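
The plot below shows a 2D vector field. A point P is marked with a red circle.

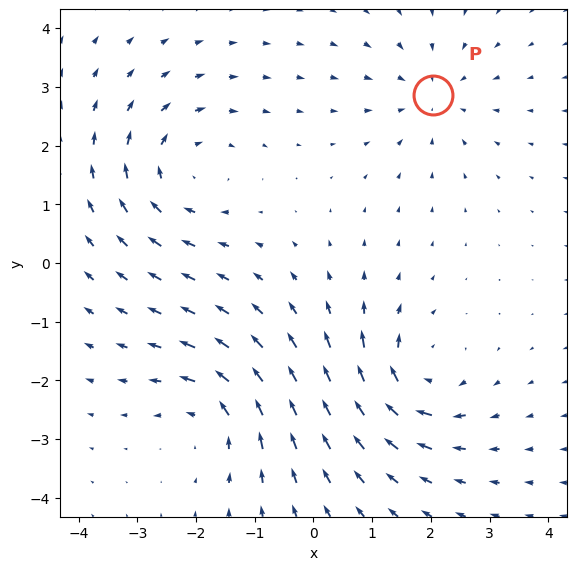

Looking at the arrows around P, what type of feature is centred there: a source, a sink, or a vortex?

At P (2.0, 2.9) the arrows converge inward. Divergence about -3, curl ≈0 — negative divergence with near-zero curl is a sink.

sink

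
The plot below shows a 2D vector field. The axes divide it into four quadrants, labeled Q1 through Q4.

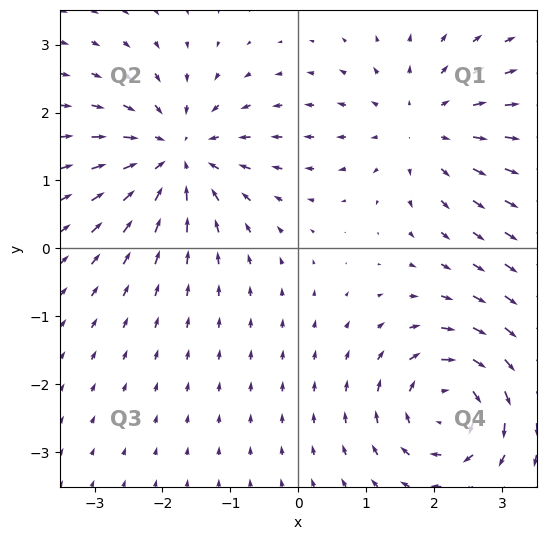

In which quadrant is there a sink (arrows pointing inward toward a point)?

Q2

The sink sits at approximately (-1.8, 1.4), which lies in quadrant Q2. The divergence there is about -5, negative as expected for a sink.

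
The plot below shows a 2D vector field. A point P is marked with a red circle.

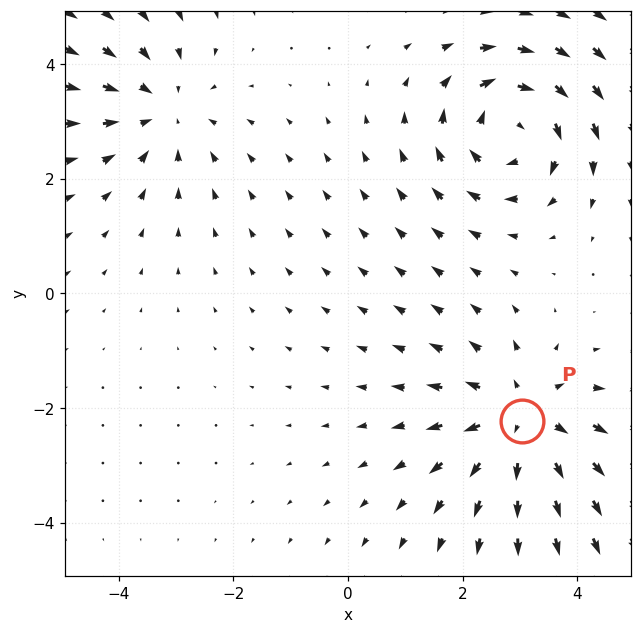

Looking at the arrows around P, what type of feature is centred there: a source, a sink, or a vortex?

source

At P (3.0, -2.2) the arrows spread outward. Divergence about +3, curl ≈0 — positive divergence with near-zero curl is a source.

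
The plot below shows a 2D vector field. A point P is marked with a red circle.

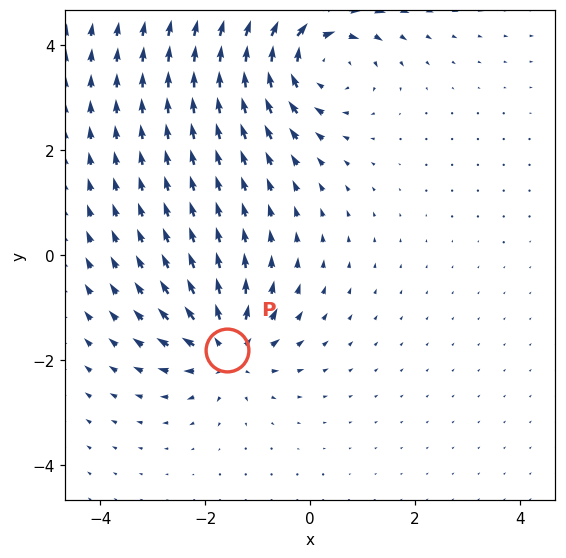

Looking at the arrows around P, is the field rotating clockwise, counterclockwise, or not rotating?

not rotating

Near P at (-1.6, -1.8) the arrows show no circulation. The curl there is ≈0.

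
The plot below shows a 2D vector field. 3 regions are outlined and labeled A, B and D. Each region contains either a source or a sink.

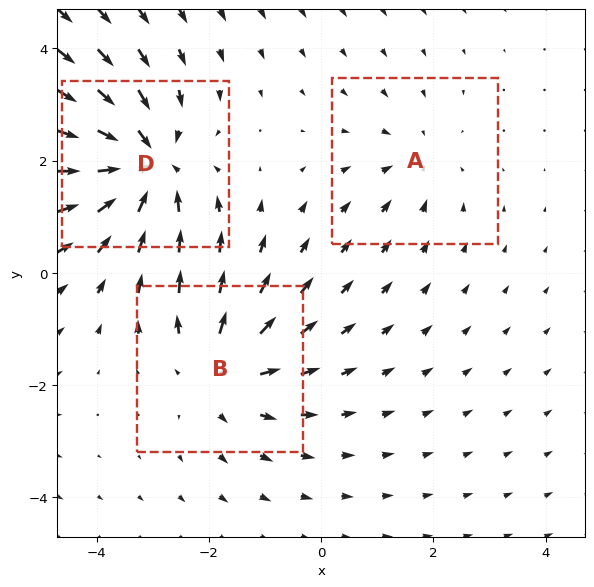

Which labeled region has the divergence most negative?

Divergence at each region's feature centre — A: about -2, B: about +3, D: about -5. Region D is most negative.

D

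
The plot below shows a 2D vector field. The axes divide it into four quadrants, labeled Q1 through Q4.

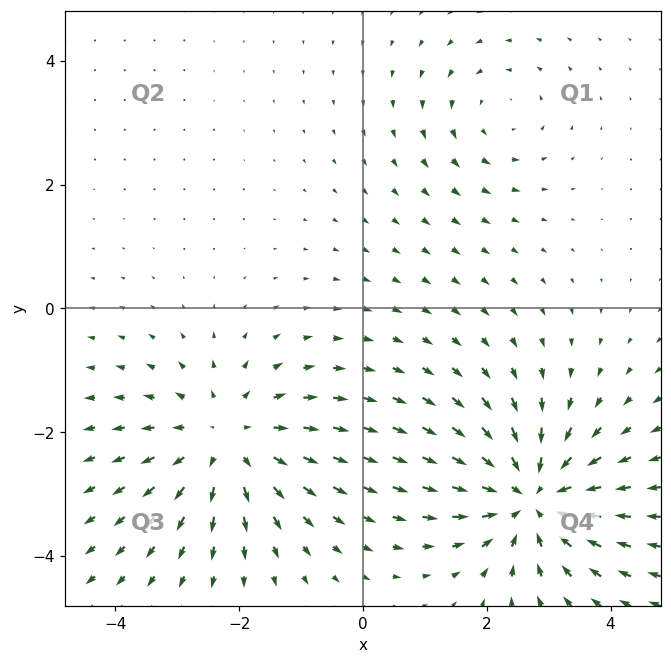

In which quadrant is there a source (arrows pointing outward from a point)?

Q3

The source sits at approximately (-2.2, -2.1), which lies in quadrant Q3. The divergence there is about +4, positive as expected for a source.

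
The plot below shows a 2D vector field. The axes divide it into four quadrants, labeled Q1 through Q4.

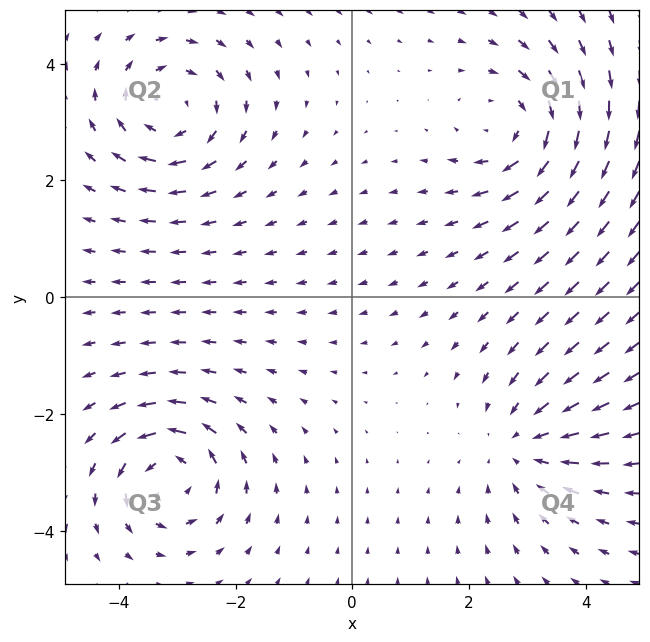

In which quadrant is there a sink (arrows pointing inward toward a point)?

The sink sits at approximately (2.9, -2.5), which lies in quadrant Q4. The divergence there is about -3, negative as expected for a sink.

Q4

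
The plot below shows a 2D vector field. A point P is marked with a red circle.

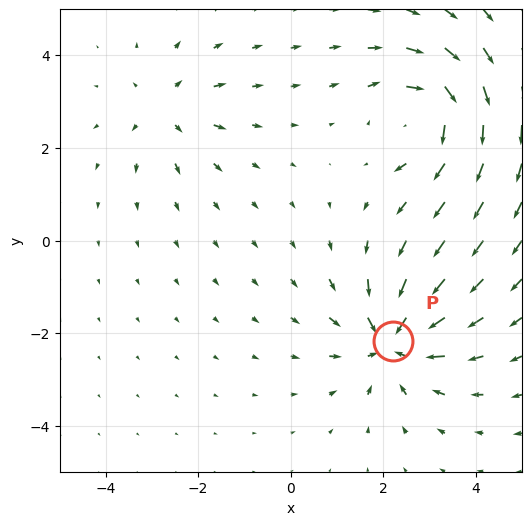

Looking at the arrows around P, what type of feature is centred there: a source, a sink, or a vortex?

At P (2.2, -2.2) the arrows converge inward. Divergence about -6, curl ≈0 — negative divergence with near-zero curl is a sink.

sink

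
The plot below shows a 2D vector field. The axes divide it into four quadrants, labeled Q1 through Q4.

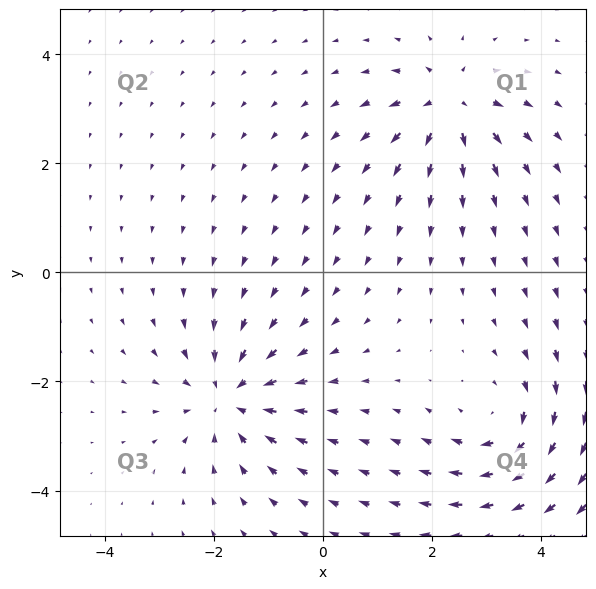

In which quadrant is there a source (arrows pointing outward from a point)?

Q1

The source sits at approximately (2.3, 3.1), which lies in quadrant Q1. The divergence there is about +5, positive as expected for a source.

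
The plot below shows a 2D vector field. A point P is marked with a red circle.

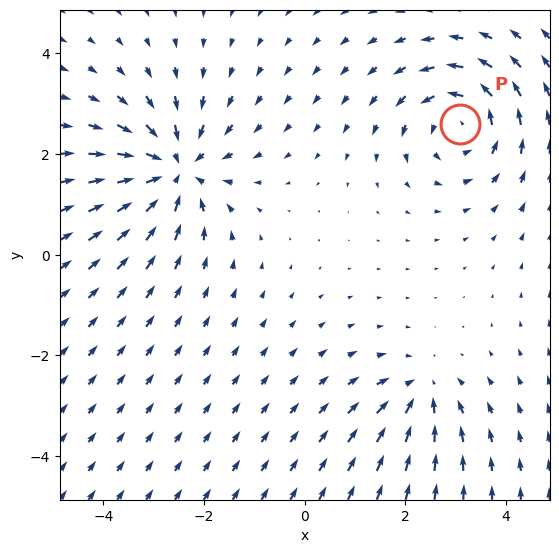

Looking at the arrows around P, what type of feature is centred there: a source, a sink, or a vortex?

vortex

At P (3.1, 2.6) the arrows circulate counterclockwise. Divergence ≈0, curl about +4 — near-zero divergence with nonzero curl is a vortex.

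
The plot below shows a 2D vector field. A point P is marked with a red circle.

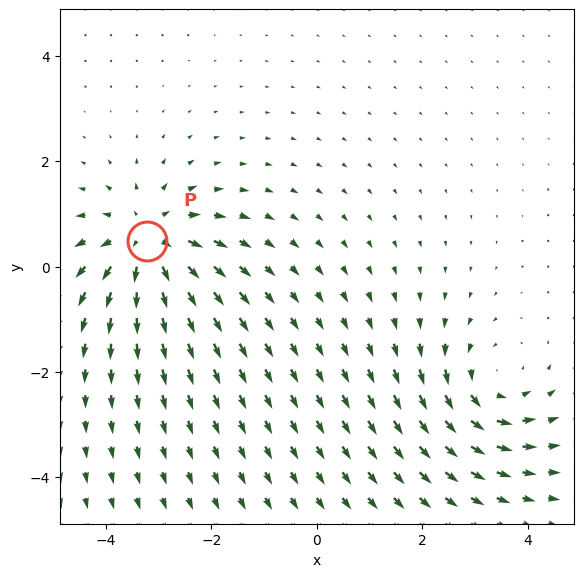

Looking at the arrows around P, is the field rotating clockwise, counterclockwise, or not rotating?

not rotating

Near P at (-3.2, 0.5) the arrows show no circulation. The curl there is ≈0.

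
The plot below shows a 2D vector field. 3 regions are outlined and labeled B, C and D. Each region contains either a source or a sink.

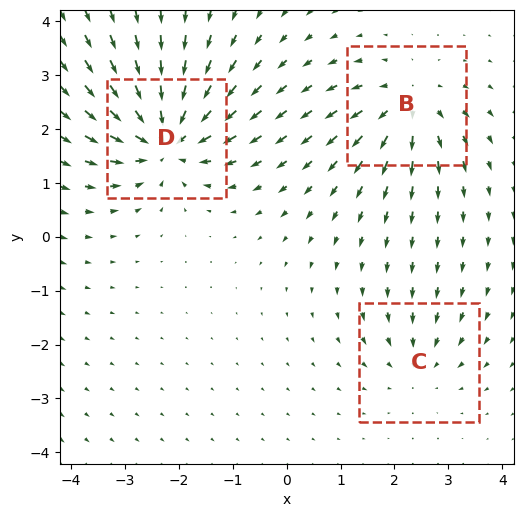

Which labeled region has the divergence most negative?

D

Divergence at each region's feature centre — B: about +4, C: about -3, D: about -6. Region D is most negative.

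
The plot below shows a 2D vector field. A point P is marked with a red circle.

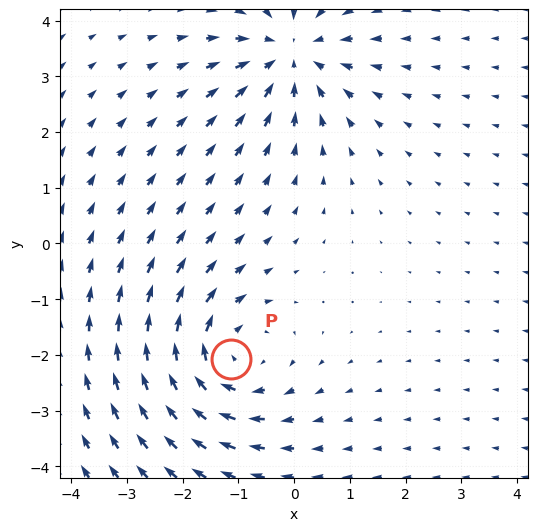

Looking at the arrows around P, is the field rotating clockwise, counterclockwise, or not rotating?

clockwise

Near P at (-1.1, -2.1) the arrows circulate clockwise. The curl (z-component) there is about -4; negative curl means clockwise rotation.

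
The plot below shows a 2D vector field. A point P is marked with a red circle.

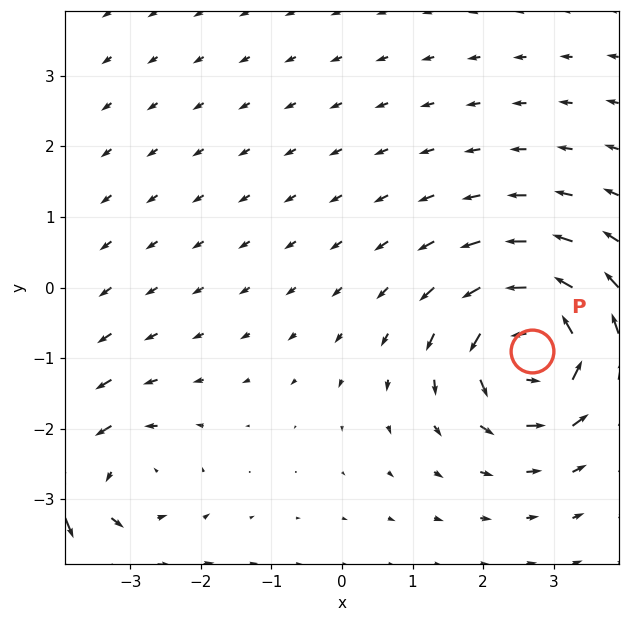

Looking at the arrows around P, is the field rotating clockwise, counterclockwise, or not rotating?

Near P at (2.7, -0.9) the arrows circulate counterclockwise. The curl (z-component) there is about +6; positive curl means counterclockwise rotation.

counterclockwise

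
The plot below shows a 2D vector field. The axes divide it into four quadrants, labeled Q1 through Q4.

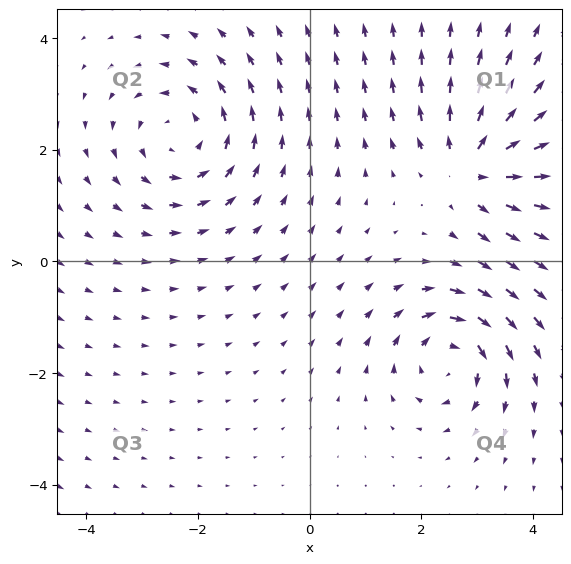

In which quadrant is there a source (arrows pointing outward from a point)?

The source sits at approximately (2.9, 1.7), which lies in quadrant Q1. The divergence there is about +6, positive as expected for a source.

Q1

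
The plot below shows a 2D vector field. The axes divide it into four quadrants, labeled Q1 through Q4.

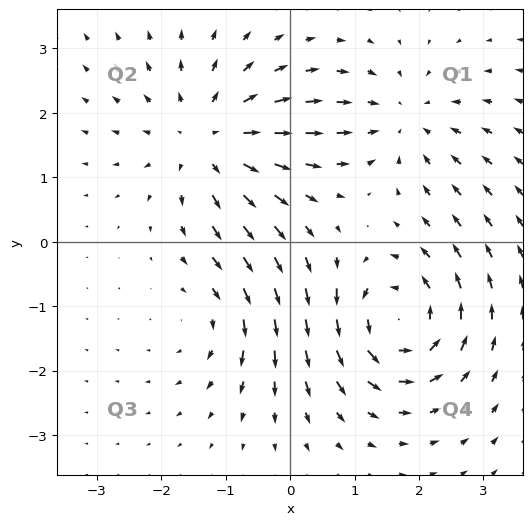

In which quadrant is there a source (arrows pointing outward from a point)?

The source sits at approximately (-1.3, 1.6), which lies in quadrant Q2. The divergence there is about +5, positive as expected for a source.

Q2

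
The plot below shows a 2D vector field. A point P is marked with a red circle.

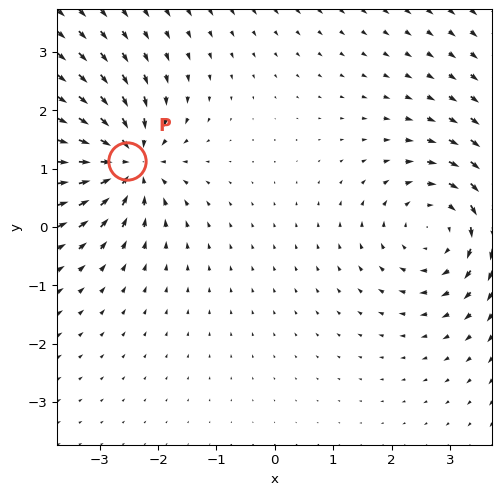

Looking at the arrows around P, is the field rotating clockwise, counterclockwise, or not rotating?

not rotating

Near P at (-2.5, 1.1) the arrows show no circulation. The curl there is ≈0.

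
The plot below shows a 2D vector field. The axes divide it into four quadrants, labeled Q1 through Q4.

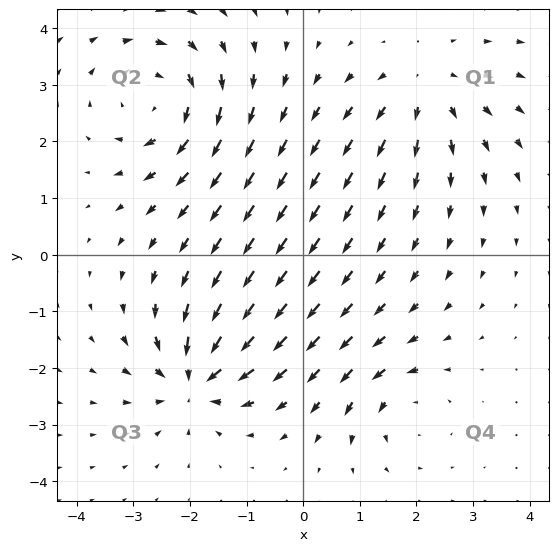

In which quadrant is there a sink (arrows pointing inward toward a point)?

The sink sits at approximately (-1.9, -2.2), which lies in quadrant Q3. The divergence there is about -6, negative as expected for a sink.

Q3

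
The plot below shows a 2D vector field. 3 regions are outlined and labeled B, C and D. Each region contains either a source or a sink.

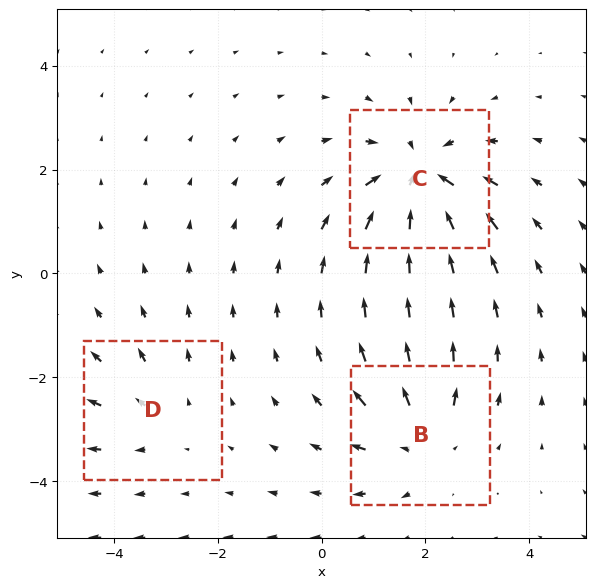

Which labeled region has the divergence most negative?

Divergence at each region's feature centre — B: about +3, C: about -5, D: about +2. Region C is most negative.

C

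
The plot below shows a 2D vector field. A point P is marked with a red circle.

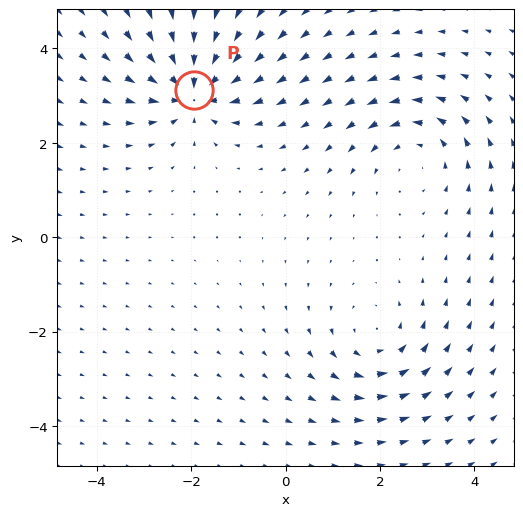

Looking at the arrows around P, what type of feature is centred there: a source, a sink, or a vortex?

At P (-1.9, 3.1) the arrows converge inward. Divergence about -6, curl ≈0 — negative divergence with near-zero curl is a sink.

sink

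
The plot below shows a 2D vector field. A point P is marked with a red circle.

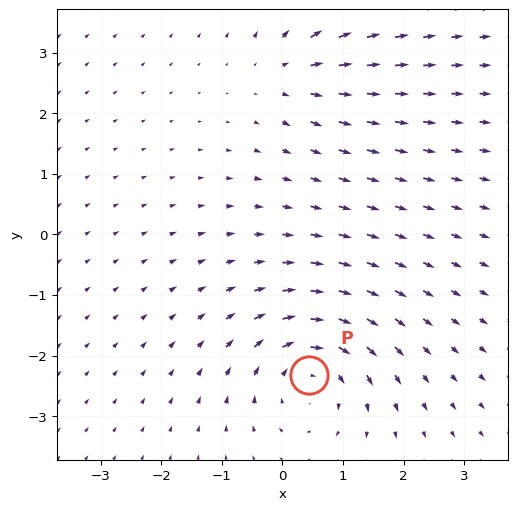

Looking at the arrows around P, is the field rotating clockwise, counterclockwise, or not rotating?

clockwise

Near P at (0.4, -2.3) the arrows circulate clockwise. The curl (z-component) there is about -4; negative curl means clockwise rotation.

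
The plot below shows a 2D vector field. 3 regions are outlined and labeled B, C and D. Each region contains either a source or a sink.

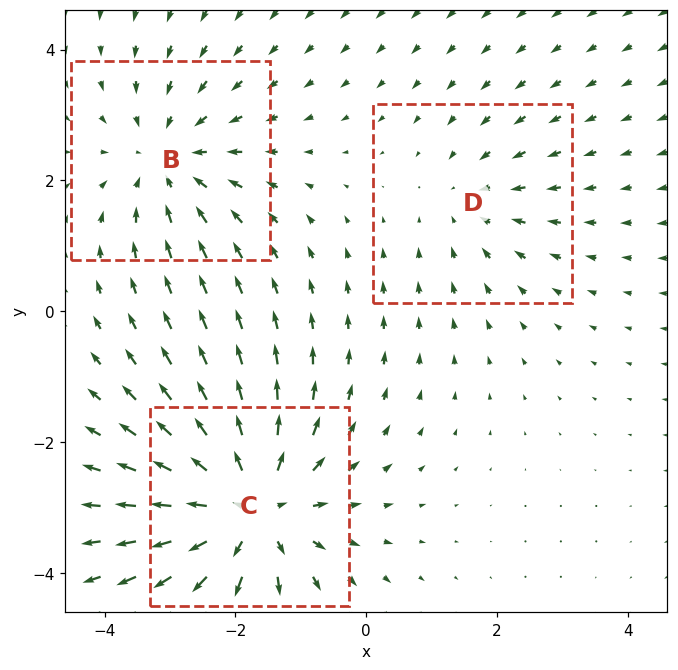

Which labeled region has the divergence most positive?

C

Divergence at each region's feature centre — B: about -3, C: about +4, D: about -2. Region C is most positive.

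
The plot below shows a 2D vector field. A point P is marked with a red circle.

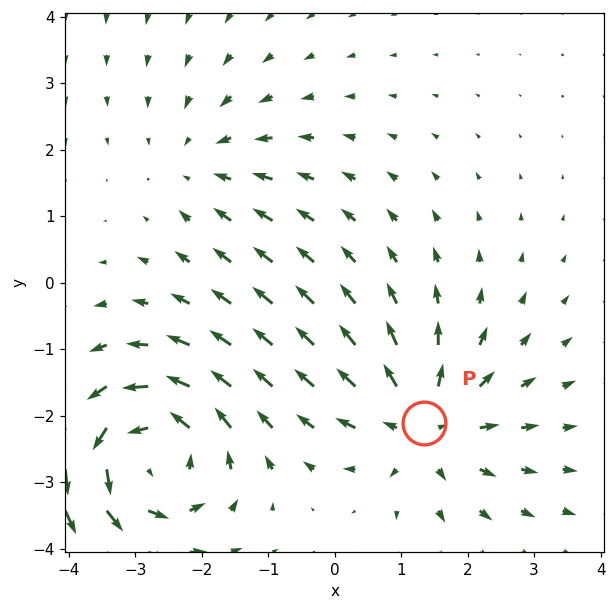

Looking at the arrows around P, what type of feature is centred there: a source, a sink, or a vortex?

source

At P (1.3, -2.1) the arrows spread outward. Divergence about +4, curl ≈0 — positive divergence with near-zero curl is a source.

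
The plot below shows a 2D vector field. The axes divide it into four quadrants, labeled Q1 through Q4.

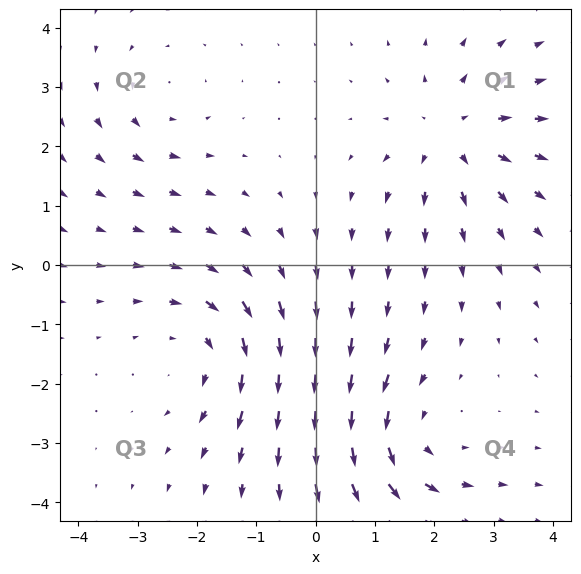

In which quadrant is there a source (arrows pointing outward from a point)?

Q1

The source sits at approximately (2.3, 2.2), which lies in quadrant Q1. The divergence there is about +4, positive as expected for a source.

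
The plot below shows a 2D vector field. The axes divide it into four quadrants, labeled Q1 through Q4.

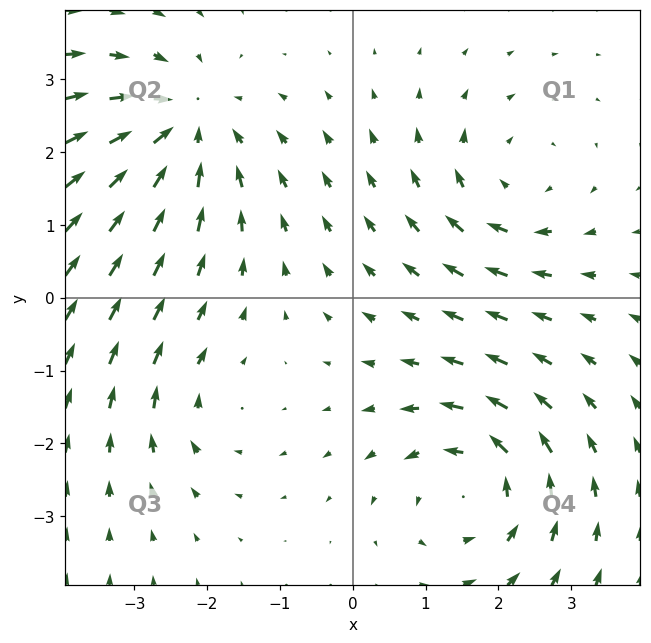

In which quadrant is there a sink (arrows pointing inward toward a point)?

The sink sits at approximately (-2.3, 2.4), which lies in quadrant Q2. The divergence there is about -5, negative as expected for a sink.

Q2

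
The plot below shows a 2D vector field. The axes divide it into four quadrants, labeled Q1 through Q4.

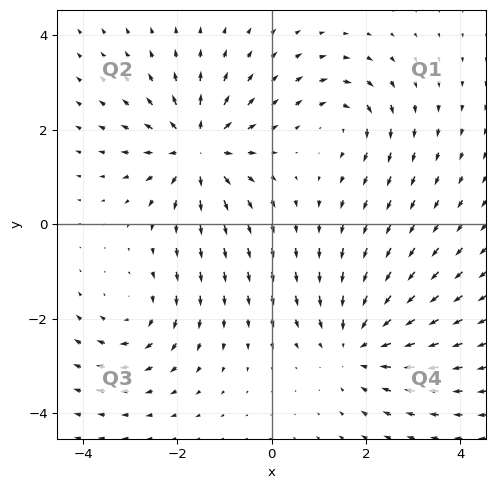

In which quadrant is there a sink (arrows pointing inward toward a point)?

The sink sits at approximately (1.8, -2.5), which lies in quadrant Q4. The divergence there is about -4, negative as expected for a sink.

Q4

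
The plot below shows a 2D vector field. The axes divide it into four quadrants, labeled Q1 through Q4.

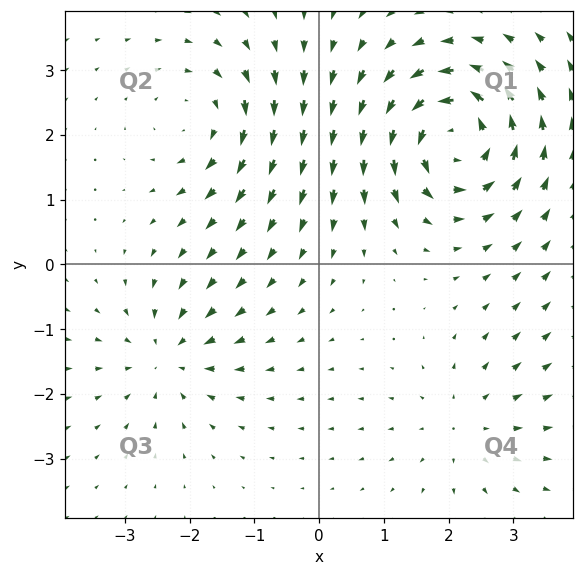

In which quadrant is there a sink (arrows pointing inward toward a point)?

Q3

The sink sits at approximately (-2.3, -1.4), which lies in quadrant Q3. The divergence there is about -4, negative as expected for a sink.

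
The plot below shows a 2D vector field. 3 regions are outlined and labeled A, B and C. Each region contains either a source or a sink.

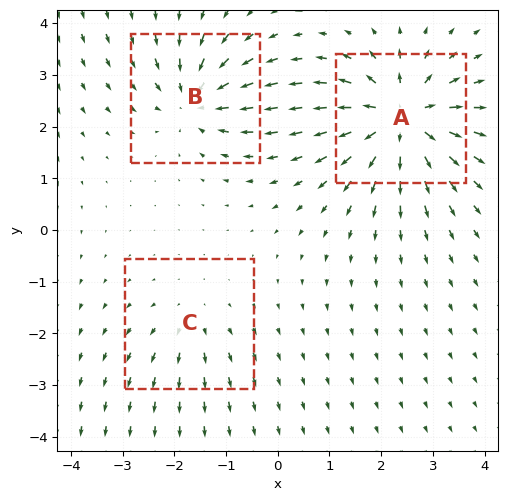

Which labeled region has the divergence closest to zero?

C

Divergence at each region's feature centre — A: about +6, B: about -4, C: about +2. Region C is closest to zero.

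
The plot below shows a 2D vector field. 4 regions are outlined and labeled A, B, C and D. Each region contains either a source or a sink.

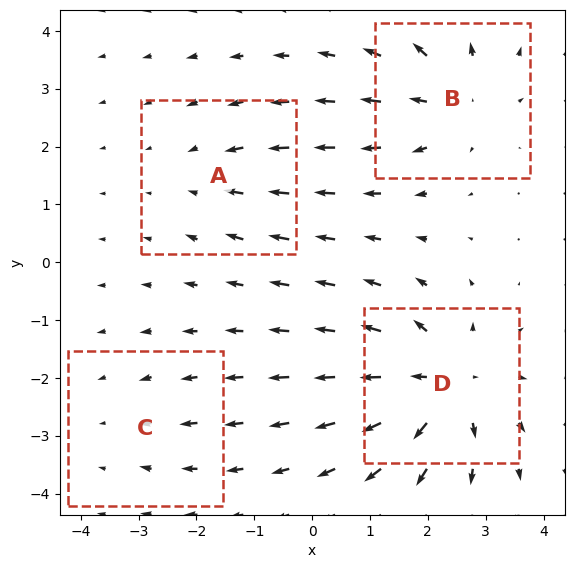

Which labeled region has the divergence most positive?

D

Divergence at each region's feature centre — A: about -3, B: about +5, C: about -2, D: about +7. Region D is most positive.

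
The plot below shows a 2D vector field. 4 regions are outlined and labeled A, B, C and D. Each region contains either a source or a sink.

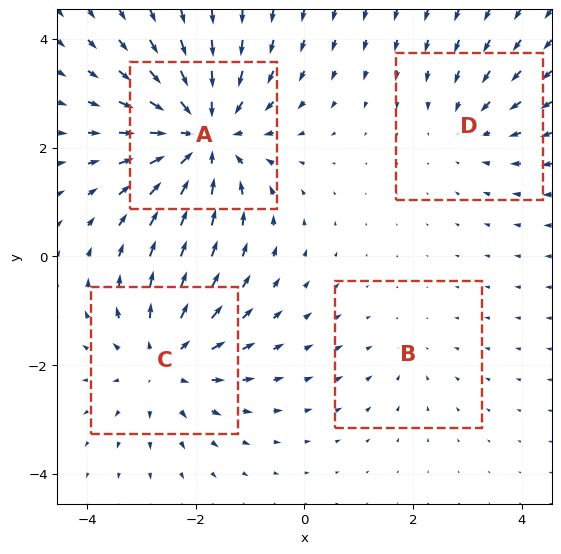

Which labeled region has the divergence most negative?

A

Divergence at each region's feature centre — A: about -6, B: about -2, C: about +4, D: about -3. Region A is most negative.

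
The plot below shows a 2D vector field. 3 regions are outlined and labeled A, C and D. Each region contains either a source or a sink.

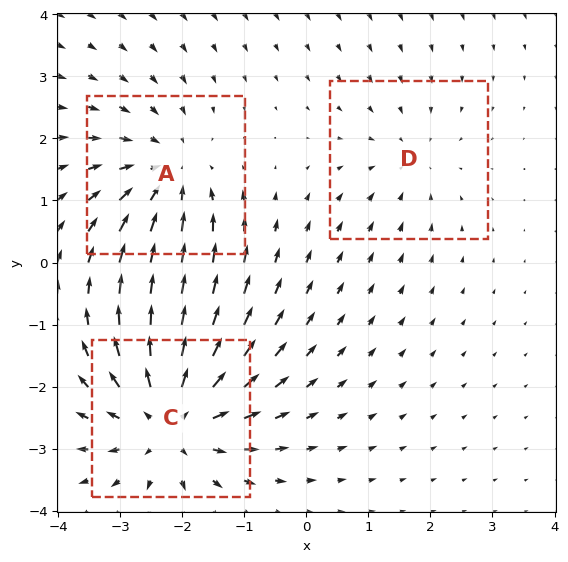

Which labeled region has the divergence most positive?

Divergence at each region's feature centre — A: about -3, C: about +4, D: about -2. Region C is most positive.

C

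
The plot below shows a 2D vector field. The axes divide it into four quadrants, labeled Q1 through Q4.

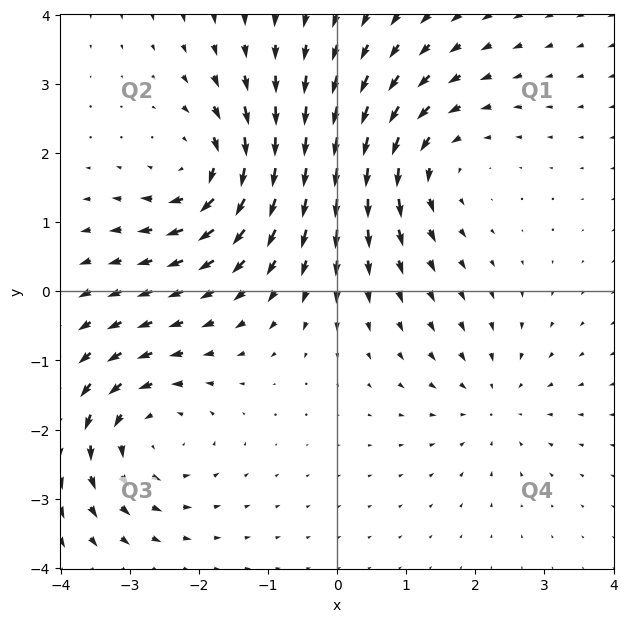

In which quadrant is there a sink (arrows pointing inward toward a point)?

Q4

The sink sits at approximately (2.3, -1.6), which lies in quadrant Q4. The divergence there is about -3, negative as expected for a sink.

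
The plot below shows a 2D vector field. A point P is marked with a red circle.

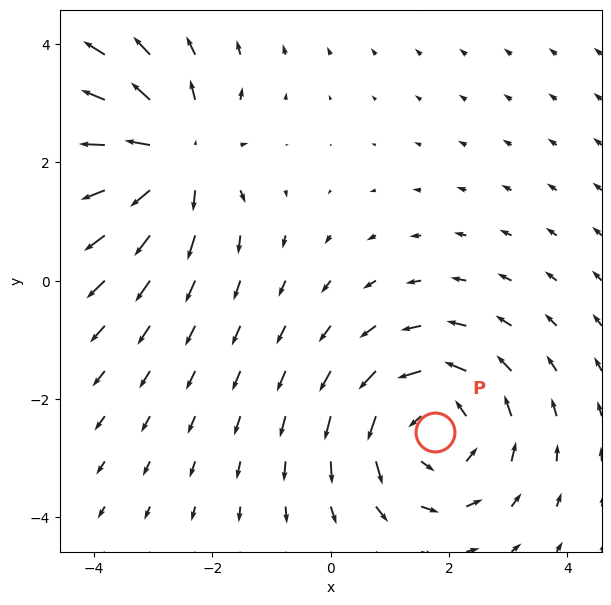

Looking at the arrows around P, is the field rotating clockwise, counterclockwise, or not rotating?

counterclockwise

Near P at (1.8, -2.6) the arrows circulate counterclockwise. The curl (z-component) there is about +3; positive curl means counterclockwise rotation.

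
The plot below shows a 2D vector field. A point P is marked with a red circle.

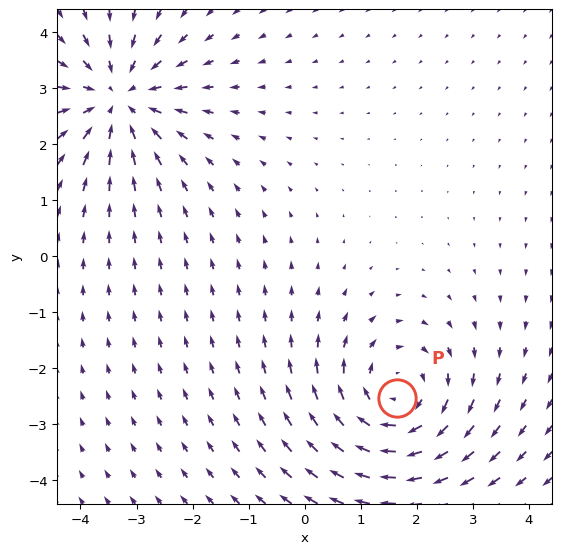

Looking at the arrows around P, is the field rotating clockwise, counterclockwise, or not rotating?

Near P at (1.6, -2.5) the arrows circulate clockwise. The curl (z-component) there is about -4; negative curl means clockwise rotation.

clockwise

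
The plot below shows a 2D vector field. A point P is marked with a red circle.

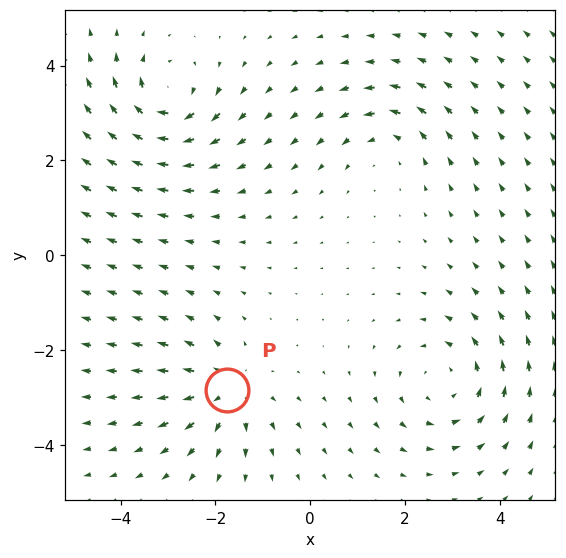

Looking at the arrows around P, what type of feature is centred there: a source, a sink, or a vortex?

source

At P (-1.8, -2.9) the arrows spread outward. Divergence about +4, curl ≈0 — positive divergence with near-zero curl is a source.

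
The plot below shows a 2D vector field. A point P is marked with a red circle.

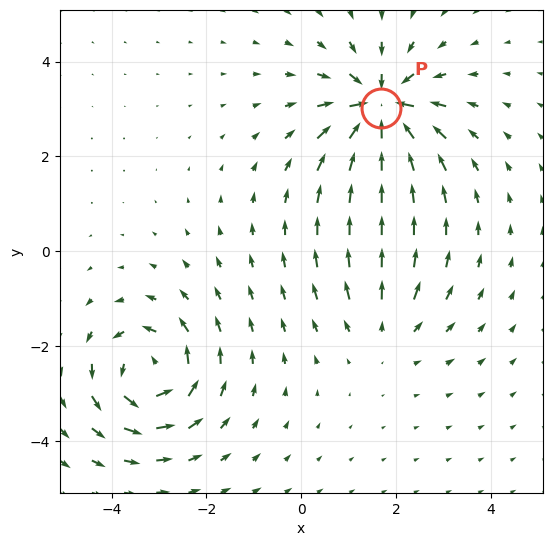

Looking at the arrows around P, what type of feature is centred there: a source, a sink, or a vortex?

sink

At P (1.7, 3.0) the arrows converge inward. Divergence about -6, curl ≈0 — negative divergence with near-zero curl is a sink.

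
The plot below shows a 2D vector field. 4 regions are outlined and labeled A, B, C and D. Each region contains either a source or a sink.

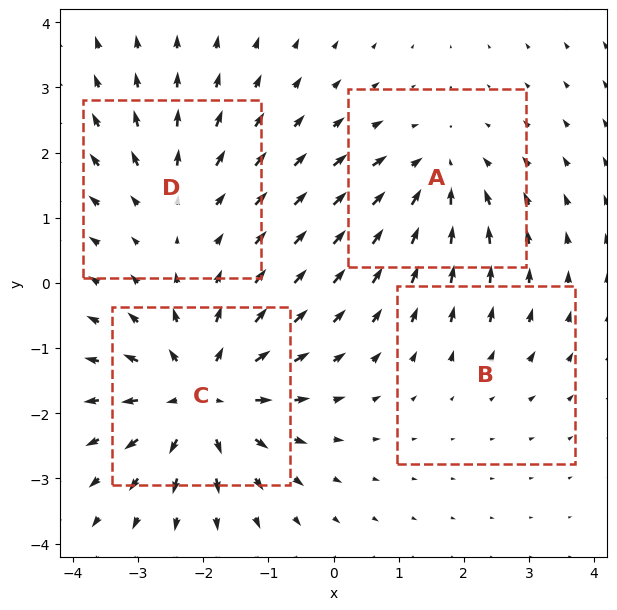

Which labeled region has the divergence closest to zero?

Divergence at each region's feature centre — A: about -5, B: about +2, C: about +7, D: about +3. Region B is closest to zero.

B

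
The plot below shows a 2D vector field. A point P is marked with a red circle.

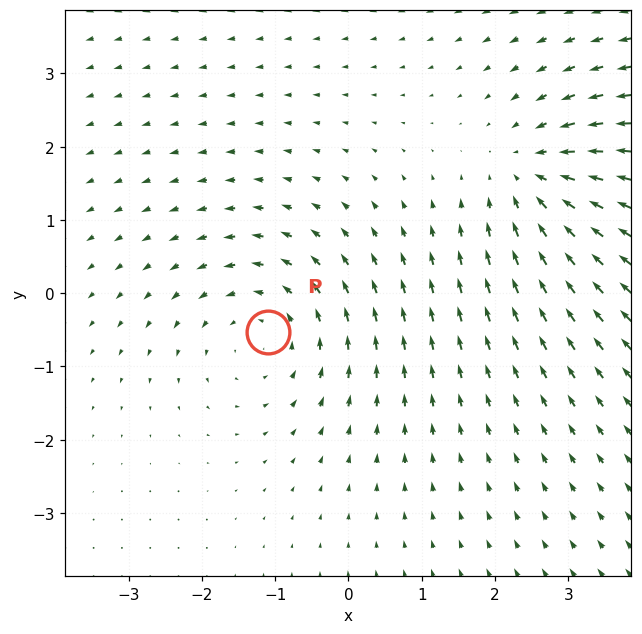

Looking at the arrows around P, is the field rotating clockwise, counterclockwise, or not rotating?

Near P at (-1.1, -0.5) the arrows circulate counterclockwise. The curl (z-component) there is about +3; positive curl means counterclockwise rotation.

counterclockwise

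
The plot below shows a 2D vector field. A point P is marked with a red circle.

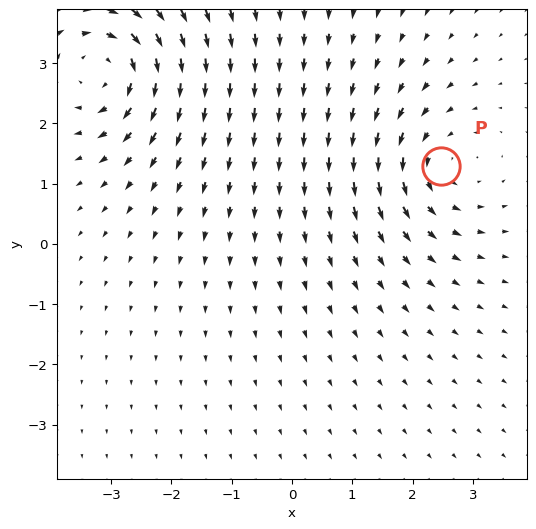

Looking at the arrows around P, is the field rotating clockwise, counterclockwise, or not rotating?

counterclockwise

Near P at (2.5, 1.3) the arrows circulate counterclockwise. The curl (z-component) there is about +3; positive curl means counterclockwise rotation.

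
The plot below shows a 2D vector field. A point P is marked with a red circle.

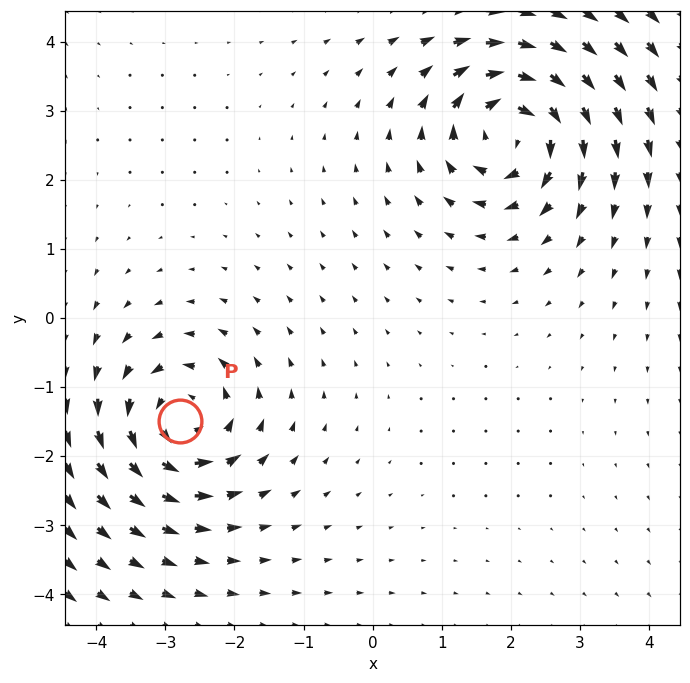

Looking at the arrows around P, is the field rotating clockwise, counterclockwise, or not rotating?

counterclockwise

Near P at (-2.8, -1.5) the arrows circulate counterclockwise. The curl (z-component) there is about +5; positive curl means counterclockwise rotation.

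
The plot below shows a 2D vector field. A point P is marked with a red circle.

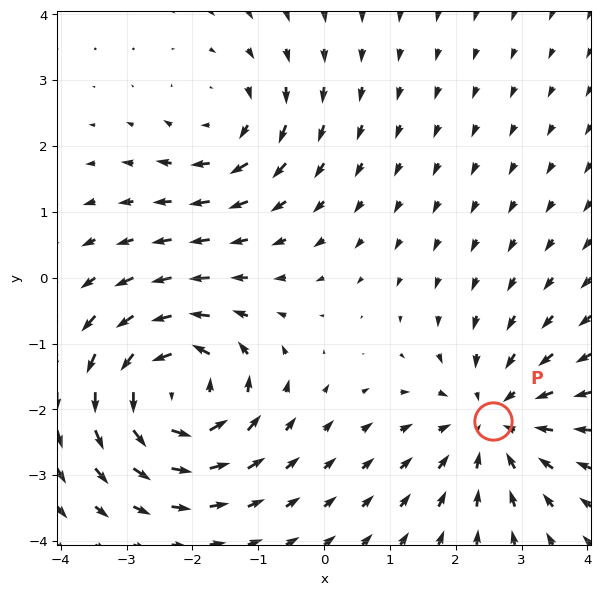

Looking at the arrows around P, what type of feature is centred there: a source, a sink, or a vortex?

At P (2.6, -2.2) the arrows converge inward. Divergence about -3, curl ≈0 — negative divergence with near-zero curl is a sink.

sink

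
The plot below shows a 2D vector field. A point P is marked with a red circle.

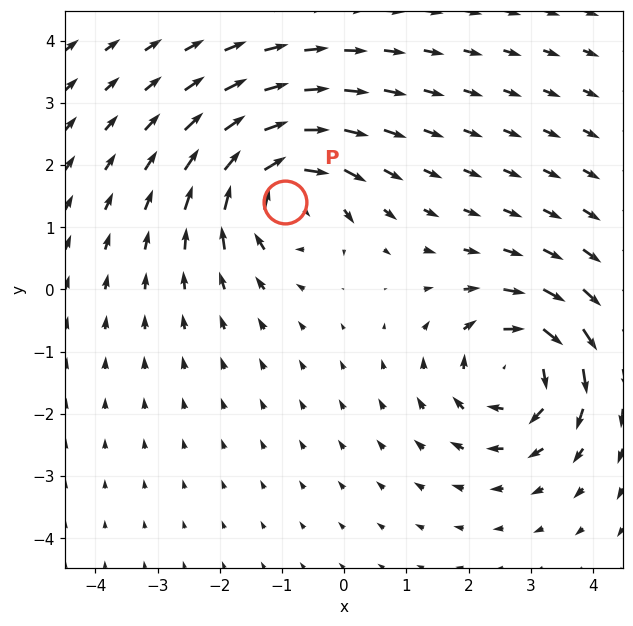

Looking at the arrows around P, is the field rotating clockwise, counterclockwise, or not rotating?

clockwise

Near P at (-1.0, 1.4) the arrows circulate clockwise. The curl (z-component) there is about -6; negative curl means clockwise rotation.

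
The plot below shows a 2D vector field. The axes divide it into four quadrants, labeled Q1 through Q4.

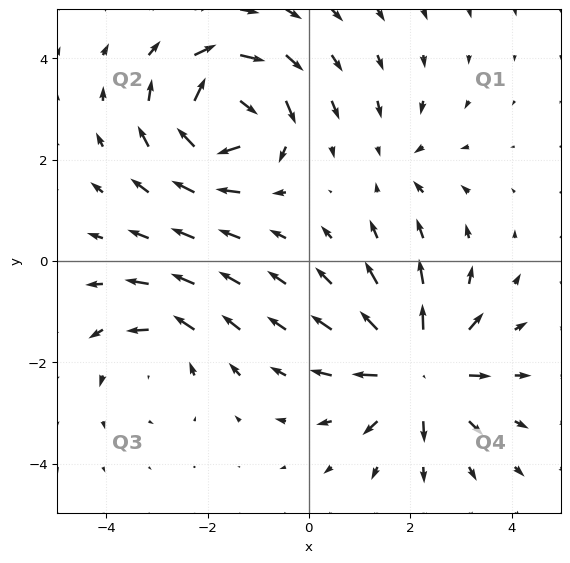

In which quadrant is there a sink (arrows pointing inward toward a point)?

The sink sits at approximately (1.7, 1.9), which lies in quadrant Q1. The divergence there is about -2, negative as expected for a sink.

Q1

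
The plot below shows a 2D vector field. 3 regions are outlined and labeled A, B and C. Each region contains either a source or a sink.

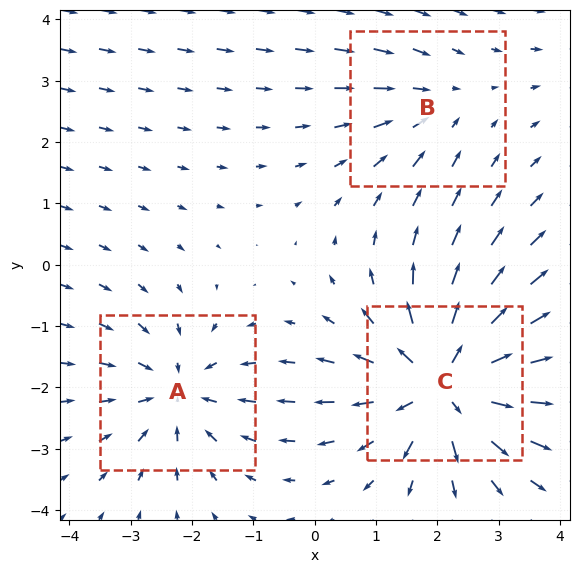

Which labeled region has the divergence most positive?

Divergence at each region's feature centre — A: about -3, B: about -2, C: about +5. Region C is most positive.

C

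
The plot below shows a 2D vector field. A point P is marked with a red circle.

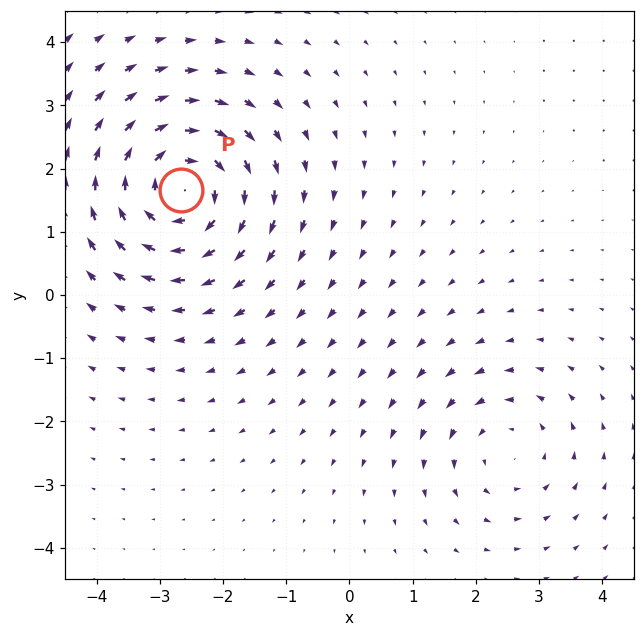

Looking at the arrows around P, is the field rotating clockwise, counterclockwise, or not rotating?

clockwise

Near P at (-2.7, 1.7) the arrows circulate clockwise. The curl (z-component) there is about -5; negative curl means clockwise rotation.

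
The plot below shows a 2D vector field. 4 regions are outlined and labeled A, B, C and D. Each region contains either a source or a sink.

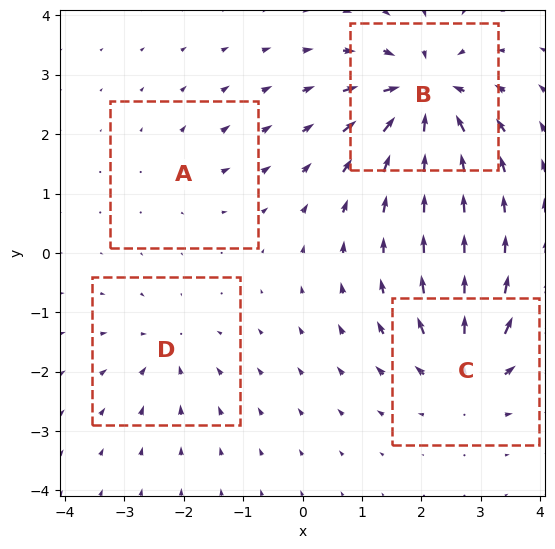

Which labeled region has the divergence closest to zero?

A

Divergence at each region's feature centre — A: about +3, B: about -9, C: about +6, D: about -4. Region A is closest to zero.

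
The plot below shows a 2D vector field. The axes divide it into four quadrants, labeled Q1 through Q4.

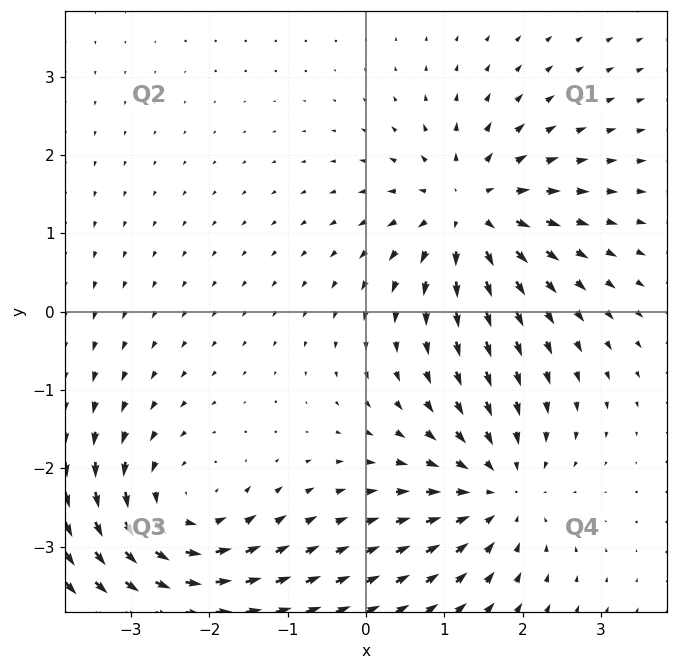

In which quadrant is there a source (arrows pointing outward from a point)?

Q1

The source sits at approximately (1.3, 1.3), which lies in quadrant Q1. The divergence there is about +6, positive as expected for a source.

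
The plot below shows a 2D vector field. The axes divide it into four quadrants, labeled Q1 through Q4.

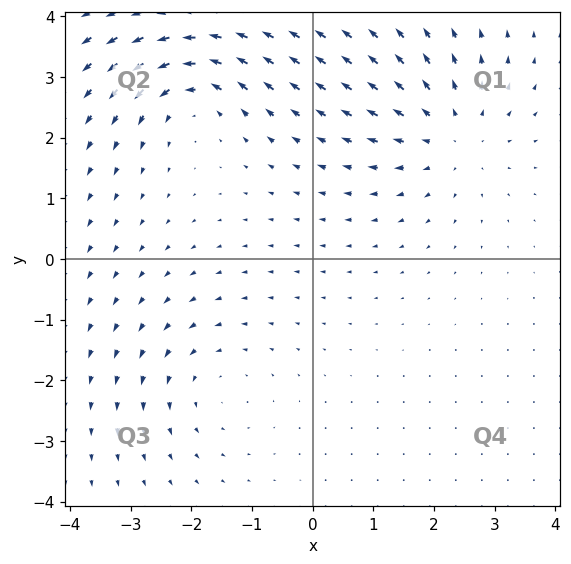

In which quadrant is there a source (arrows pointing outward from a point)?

Q1

The source sits at approximately (2.3, 2.0), which lies in quadrant Q1. The divergence there is about +3, positive as expected for a source.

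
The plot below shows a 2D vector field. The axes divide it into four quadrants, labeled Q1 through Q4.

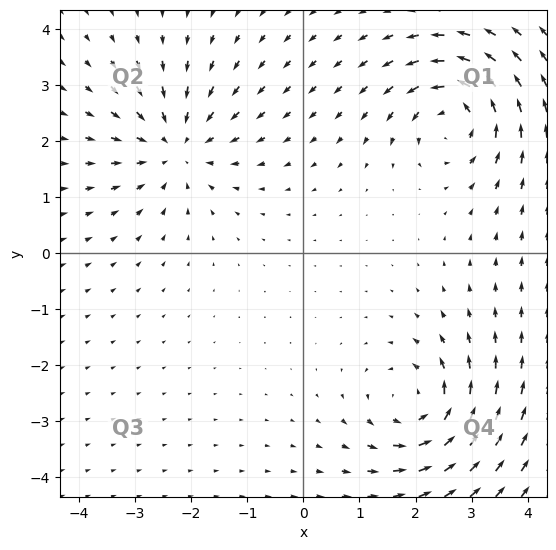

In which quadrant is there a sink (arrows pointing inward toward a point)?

The sink sits at approximately (-2.3, 1.9), which lies in quadrant Q2. The divergence there is about -4, negative as expected for a sink.

Q2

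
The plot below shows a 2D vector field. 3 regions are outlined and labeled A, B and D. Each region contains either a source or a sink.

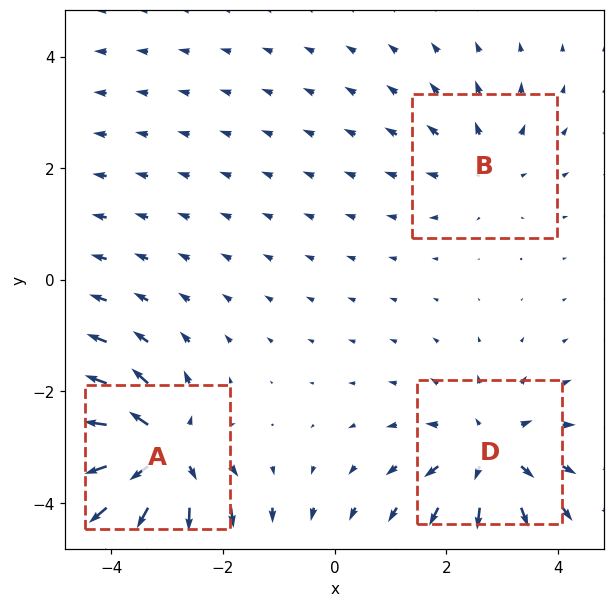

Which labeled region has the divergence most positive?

Divergence at each region's feature centre — A: about +6, B: about +2, D: about +4. Region A is most positive.

A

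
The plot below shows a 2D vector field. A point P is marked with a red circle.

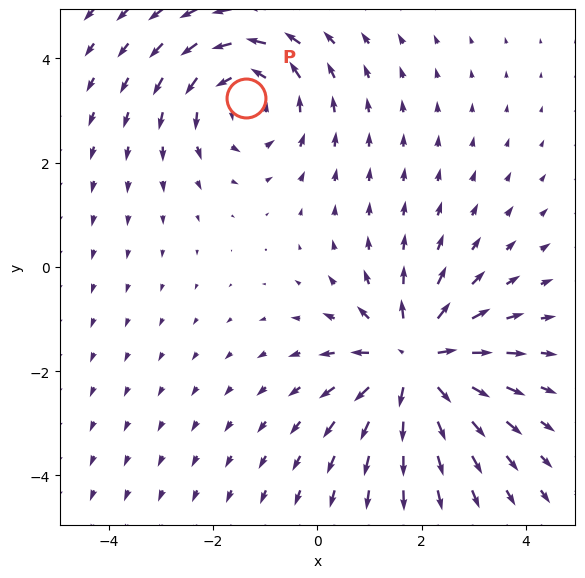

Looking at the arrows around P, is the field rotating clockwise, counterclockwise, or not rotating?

counterclockwise

Near P at (-1.4, 3.2) the arrows circulate counterclockwise. The curl (z-component) there is about +3; positive curl means counterclockwise rotation.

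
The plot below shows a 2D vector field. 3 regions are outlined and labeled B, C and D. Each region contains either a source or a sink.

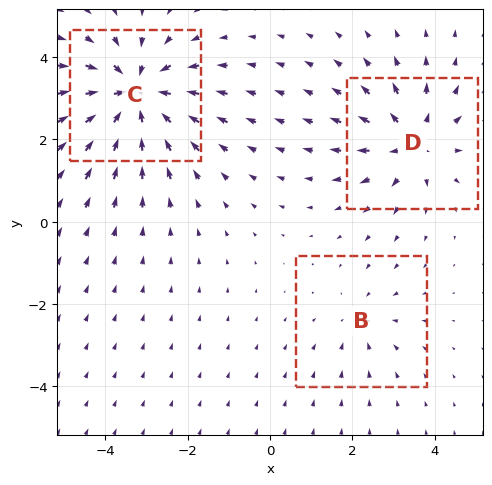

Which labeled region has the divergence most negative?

Divergence at each region's feature centre — B: about -2, C: about -4, D: about +3. Region C is most negative.

C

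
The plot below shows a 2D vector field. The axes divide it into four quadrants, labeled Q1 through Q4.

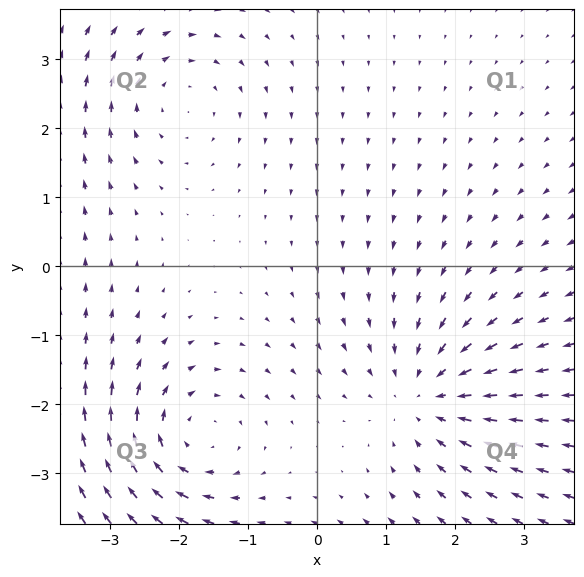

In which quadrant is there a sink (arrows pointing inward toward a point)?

The sink sits at approximately (1.6, -1.9), which lies in quadrant Q4. The divergence there is about -3, negative as expected for a sink.

Q4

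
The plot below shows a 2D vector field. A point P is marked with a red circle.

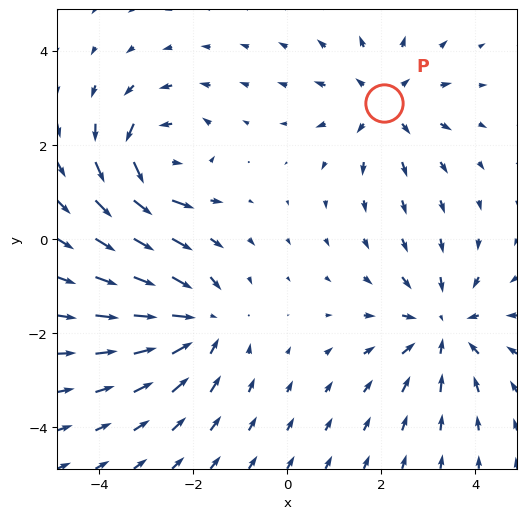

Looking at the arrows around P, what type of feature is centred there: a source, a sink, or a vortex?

source

At P (2.1, 2.9) the arrows spread outward. Divergence about +3, curl ≈0 — positive divergence with near-zero curl is a source.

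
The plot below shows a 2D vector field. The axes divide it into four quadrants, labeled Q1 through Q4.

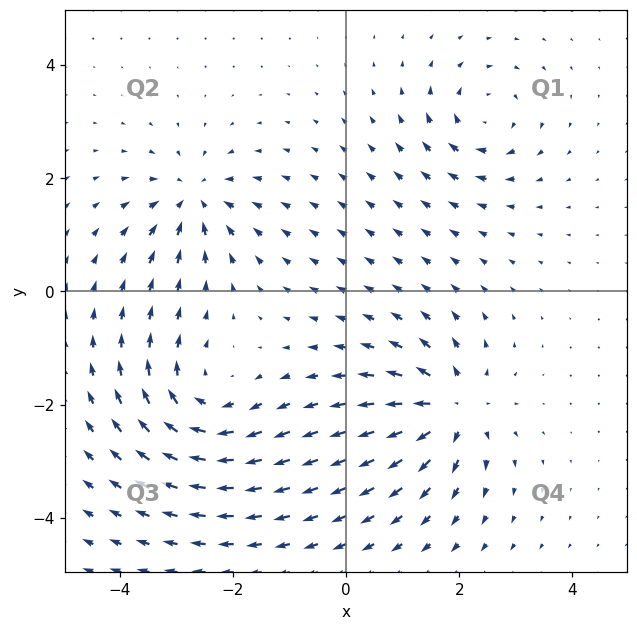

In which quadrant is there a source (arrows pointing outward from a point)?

Q4

The source sits at approximately (1.9, -2.1), which lies in quadrant Q4. The divergence there is about +6, positive as expected for a source.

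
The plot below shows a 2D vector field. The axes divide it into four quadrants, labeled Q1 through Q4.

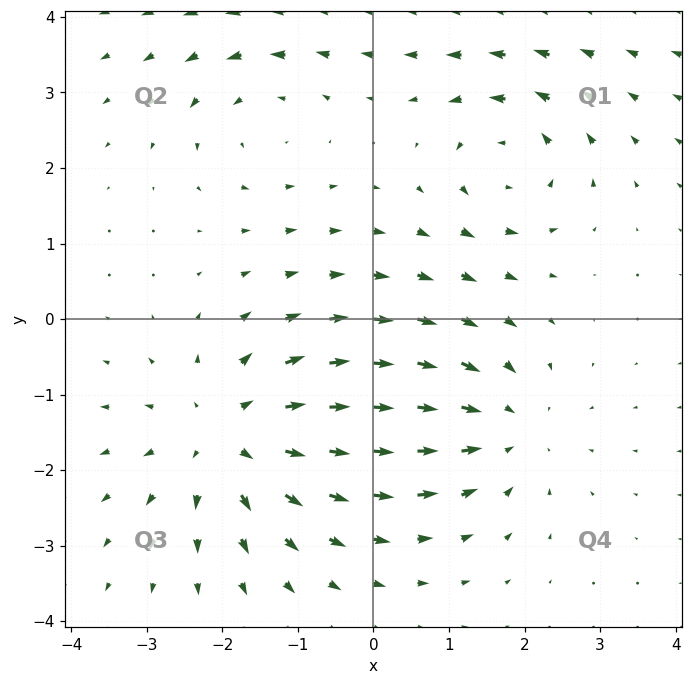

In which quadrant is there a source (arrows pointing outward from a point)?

The source sits at approximately (-1.9, -1.6), which lies in quadrant Q3. The divergence there is about +4, positive as expected for a source.

Q3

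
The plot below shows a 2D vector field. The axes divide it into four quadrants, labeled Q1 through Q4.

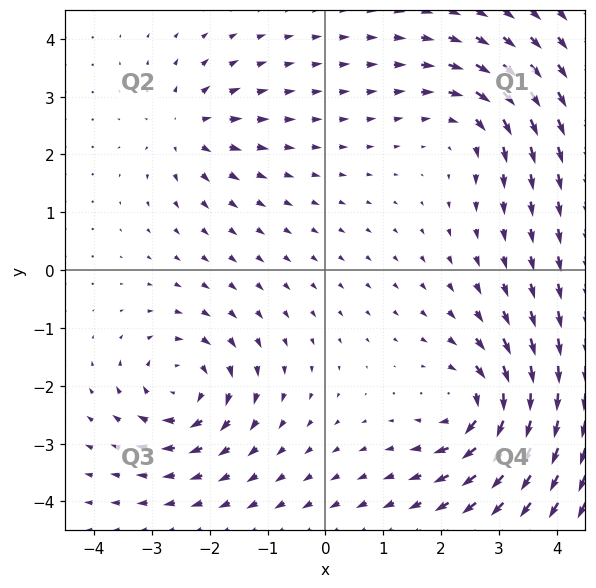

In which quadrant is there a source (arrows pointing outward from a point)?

The source sits at approximately (-2.4, 2.4), which lies in quadrant Q2. The divergence there is about +4, positive as expected for a source.

Q2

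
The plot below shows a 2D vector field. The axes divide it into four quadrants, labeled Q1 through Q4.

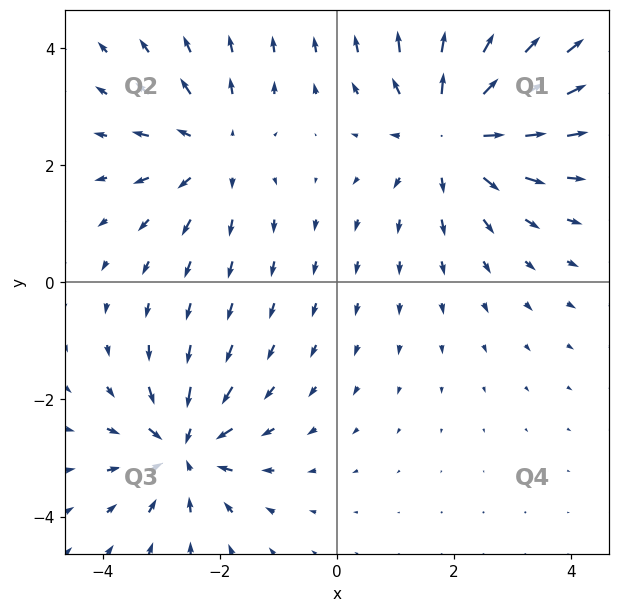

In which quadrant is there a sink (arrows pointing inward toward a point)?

Q3

The sink sits at approximately (-2.6, -2.8), which lies in quadrant Q3. The divergence there is about -4, negative as expected for a sink.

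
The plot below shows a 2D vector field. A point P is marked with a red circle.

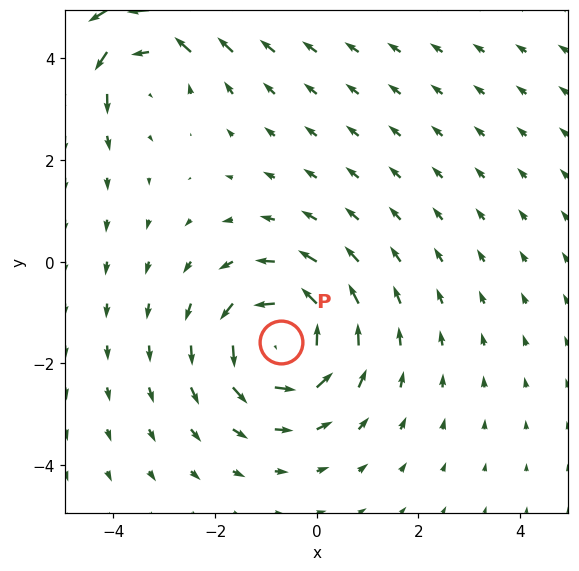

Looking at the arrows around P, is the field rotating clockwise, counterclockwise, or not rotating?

counterclockwise

Near P at (-0.7, -1.6) the arrows circulate counterclockwise. The curl (z-component) there is about +4; positive curl means counterclockwise rotation.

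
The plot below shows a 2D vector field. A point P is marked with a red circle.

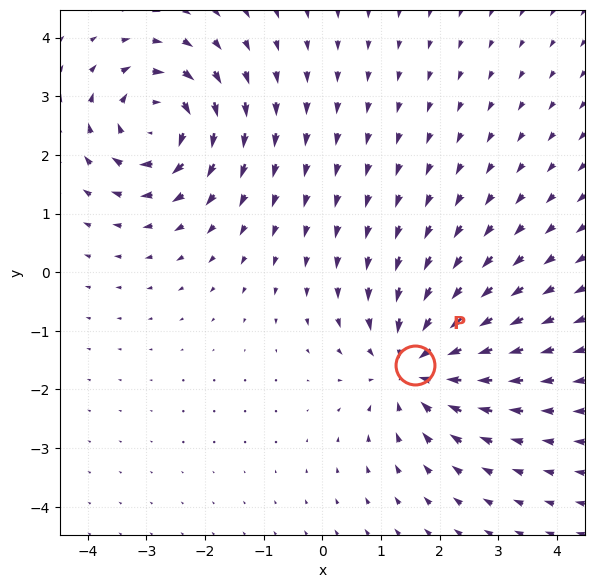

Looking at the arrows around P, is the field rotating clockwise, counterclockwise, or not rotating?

Near P at (1.6, -1.6) the arrows show no circulation. The curl there is ≈0.

not rotating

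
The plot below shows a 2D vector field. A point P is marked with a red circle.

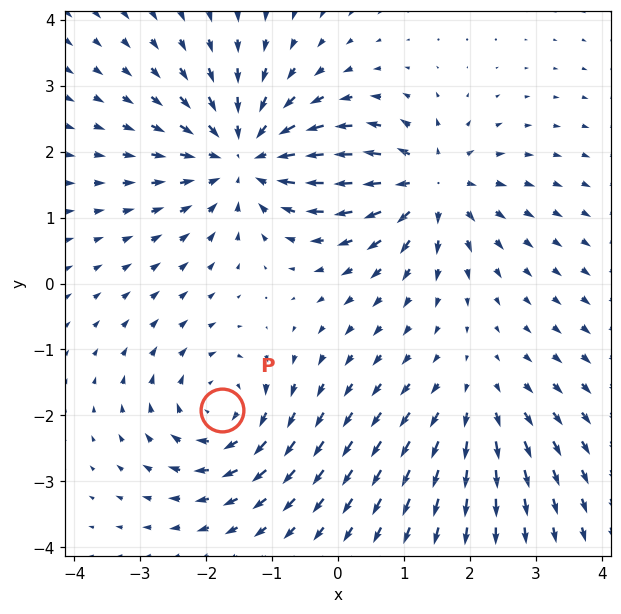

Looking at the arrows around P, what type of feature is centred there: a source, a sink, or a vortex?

At P (-1.8, -1.9) the arrows circulate clockwise. Divergence ≈0, curl about -4 — near-zero divergence with nonzero curl is a vortex.

vortex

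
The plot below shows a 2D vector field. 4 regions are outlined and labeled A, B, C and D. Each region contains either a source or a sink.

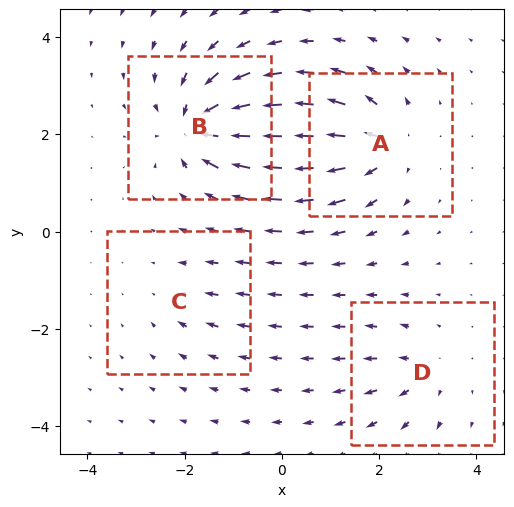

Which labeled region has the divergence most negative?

Divergence at each region's feature centre — A: about +6, B: about -8, C: about -2, D: about +4. Region B is most negative.

B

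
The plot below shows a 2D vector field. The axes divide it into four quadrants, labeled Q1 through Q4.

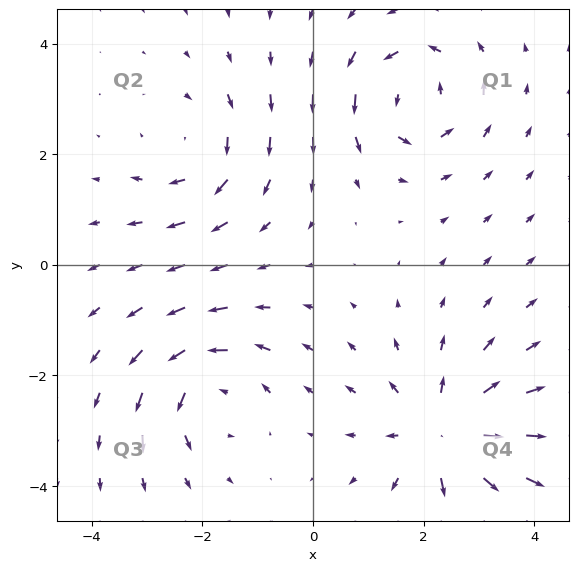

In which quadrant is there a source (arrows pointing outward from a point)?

Q4

The source sits at approximately (2.4, -3.1), which lies in quadrant Q4. The divergence there is about +4, positive as expected for a source.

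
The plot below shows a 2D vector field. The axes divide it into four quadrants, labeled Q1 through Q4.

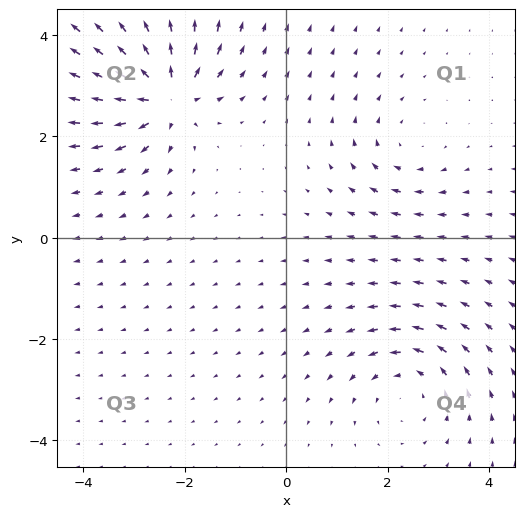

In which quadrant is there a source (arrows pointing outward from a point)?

The source sits at approximately (-2.4, 2.8), which lies in quadrant Q2. The divergence there is about +7, positive as expected for a source.

Q2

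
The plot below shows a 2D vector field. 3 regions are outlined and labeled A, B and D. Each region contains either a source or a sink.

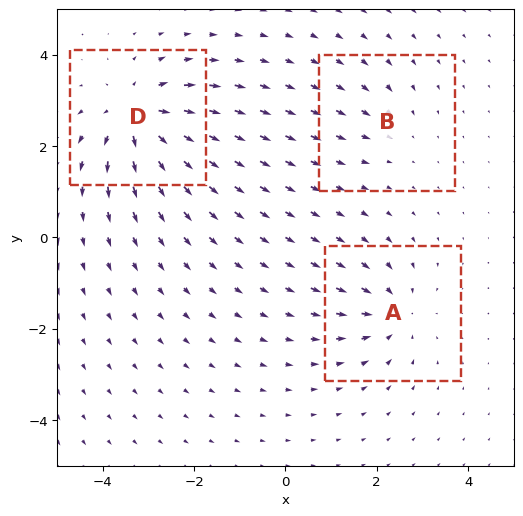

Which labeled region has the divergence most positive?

D

Divergence at each region's feature centre — A: about -4, B: about -2, D: about +5. Region D is most positive.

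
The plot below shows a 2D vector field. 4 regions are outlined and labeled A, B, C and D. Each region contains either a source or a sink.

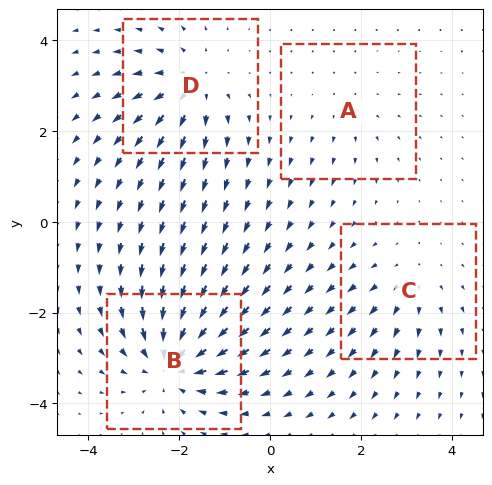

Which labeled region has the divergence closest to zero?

A

Divergence at each region's feature centre — A: about +2, B: about -7, C: about +3, D: about +5. Region A is closest to zero.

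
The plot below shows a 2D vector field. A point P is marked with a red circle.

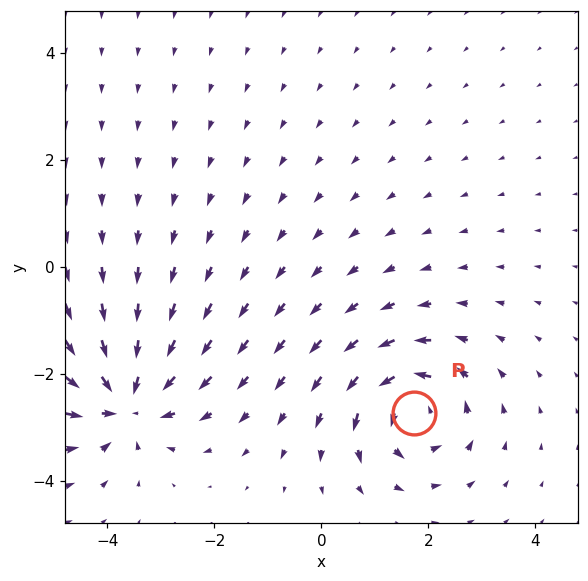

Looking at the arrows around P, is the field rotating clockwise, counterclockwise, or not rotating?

Near P at (1.7, -2.7) the arrows circulate counterclockwise. The curl (z-component) there is about +5; positive curl means counterclockwise rotation.

counterclockwise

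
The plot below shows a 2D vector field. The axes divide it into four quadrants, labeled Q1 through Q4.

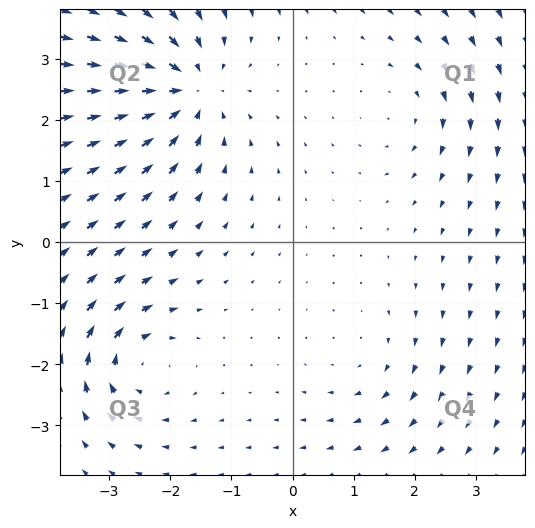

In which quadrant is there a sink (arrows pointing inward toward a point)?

Q2

The sink sits at approximately (-1.7, 2.5), which lies in quadrant Q2. The divergence there is about -5, negative as expected for a sink.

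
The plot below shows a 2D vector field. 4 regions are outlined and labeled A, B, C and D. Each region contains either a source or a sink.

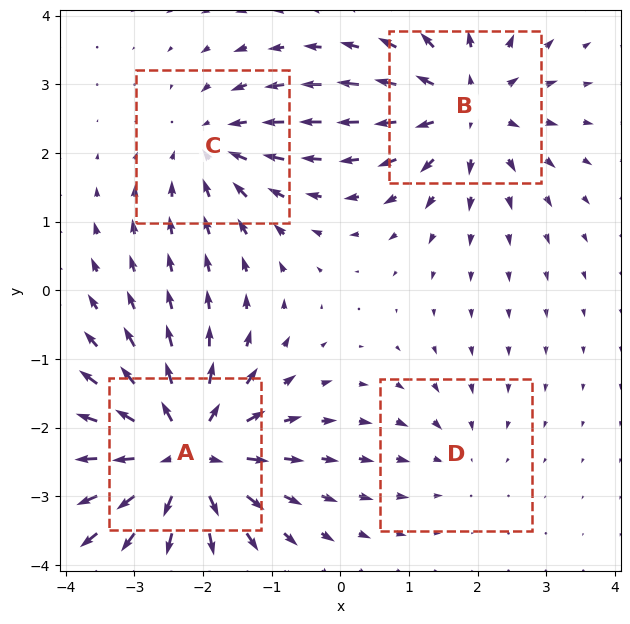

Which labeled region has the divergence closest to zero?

D

Divergence at each region's feature centre — A: about +7, B: about +5, C: about -4, D: about -2. Region D is closest to zero.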